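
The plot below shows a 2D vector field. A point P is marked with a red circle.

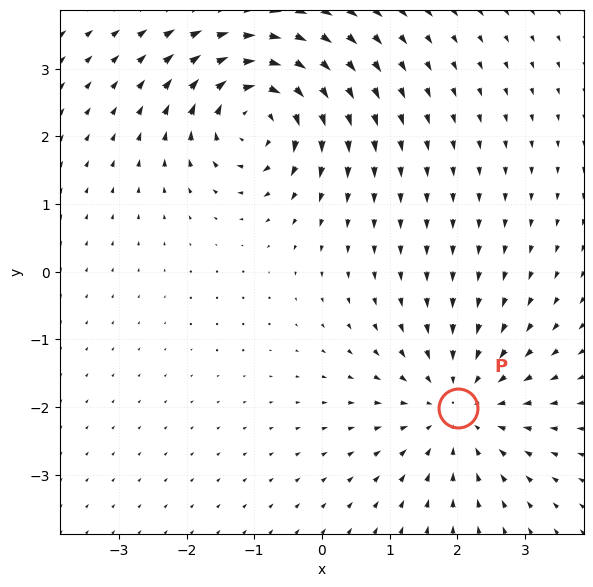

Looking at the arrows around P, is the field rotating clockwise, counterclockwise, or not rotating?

Near P at (2.0, -2.0) the arrows show no circulation. The curl there is ≈0.

not rotating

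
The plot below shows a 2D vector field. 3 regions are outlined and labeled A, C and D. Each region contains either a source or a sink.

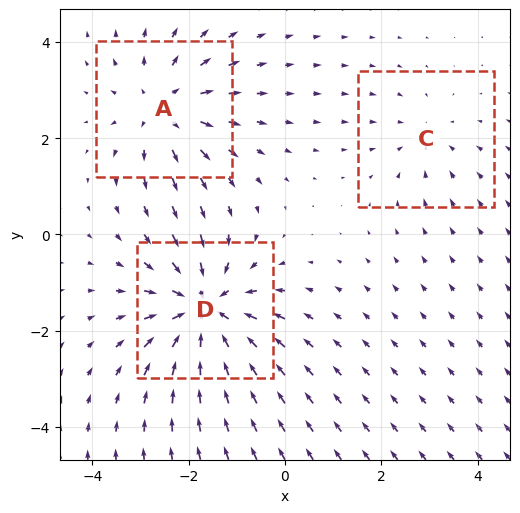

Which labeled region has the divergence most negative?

Divergence at each region's feature centre — A: about +3, C: about -2, D: about -4. Region D is most negative.

D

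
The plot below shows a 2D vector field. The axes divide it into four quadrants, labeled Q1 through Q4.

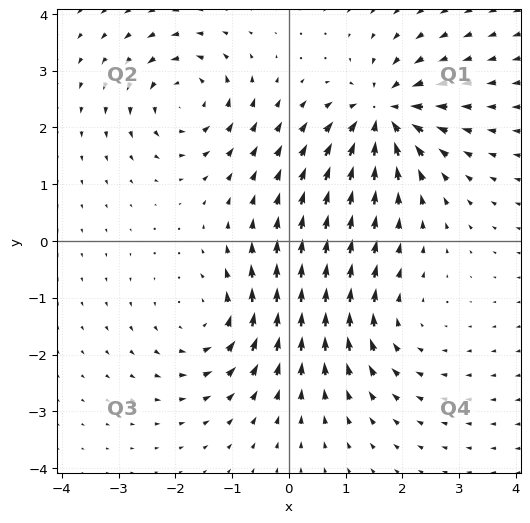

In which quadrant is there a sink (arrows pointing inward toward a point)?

Q1

The sink sits at approximately (1.7, 2.2), which lies in quadrant Q1. The divergence there is about -7, negative as expected for a sink.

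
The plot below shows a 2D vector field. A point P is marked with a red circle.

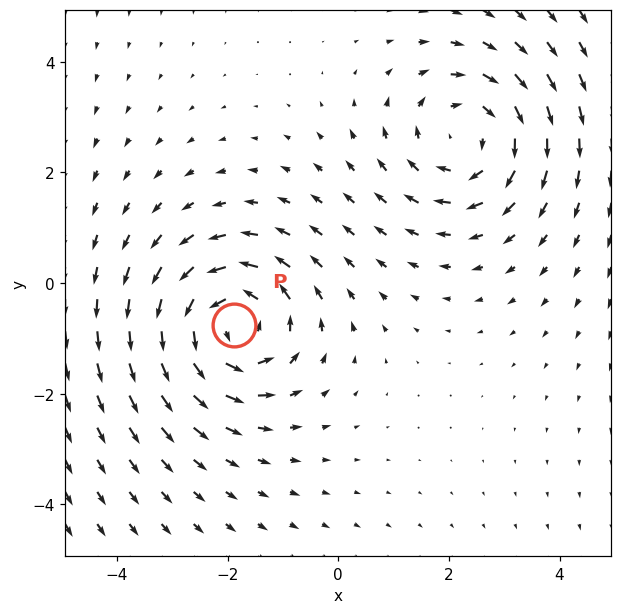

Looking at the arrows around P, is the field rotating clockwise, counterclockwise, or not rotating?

Near P at (-1.9, -0.8) the arrows circulate counterclockwise. The curl (z-component) there is about +3; positive curl means counterclockwise rotation.

counterclockwise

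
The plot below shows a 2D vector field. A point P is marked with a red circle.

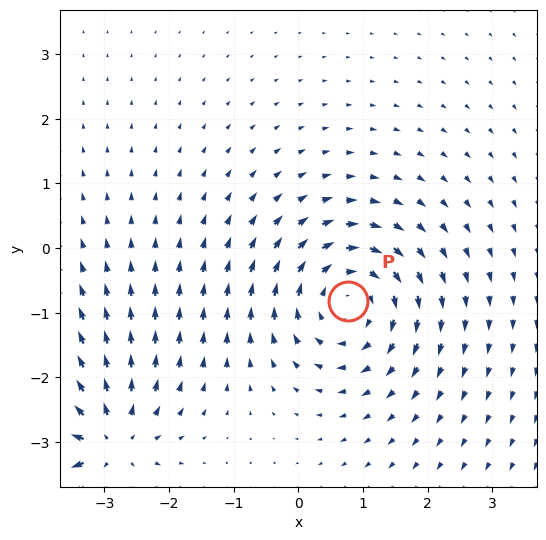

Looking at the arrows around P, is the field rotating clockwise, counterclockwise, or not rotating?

Near P at (0.8, -0.8) the arrows circulate clockwise. The curl (z-component) there is about -5; negative curl means clockwise rotation.

clockwise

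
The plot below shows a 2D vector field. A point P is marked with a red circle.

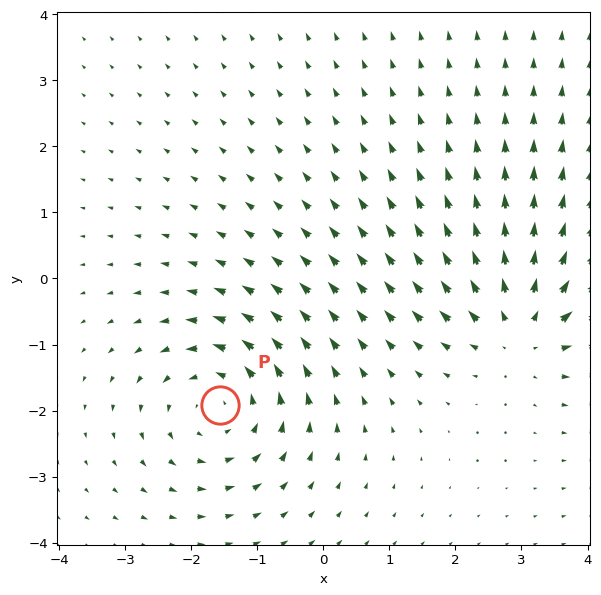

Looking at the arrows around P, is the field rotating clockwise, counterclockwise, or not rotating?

Near P at (-1.6, -1.9) the arrows circulate counterclockwise. The curl (z-component) there is about +3; positive curl means counterclockwise rotation.

counterclockwise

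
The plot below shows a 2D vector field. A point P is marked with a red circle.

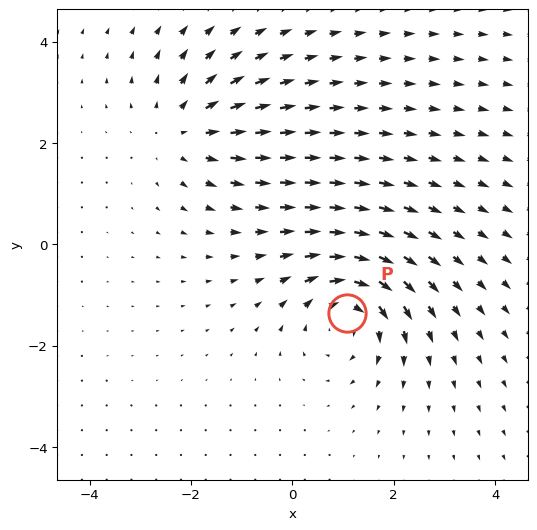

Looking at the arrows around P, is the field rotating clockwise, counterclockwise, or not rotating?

Near P at (1.1, -1.3) the arrows circulate clockwise. The curl (z-component) there is about -4; negative curl means clockwise rotation.

clockwise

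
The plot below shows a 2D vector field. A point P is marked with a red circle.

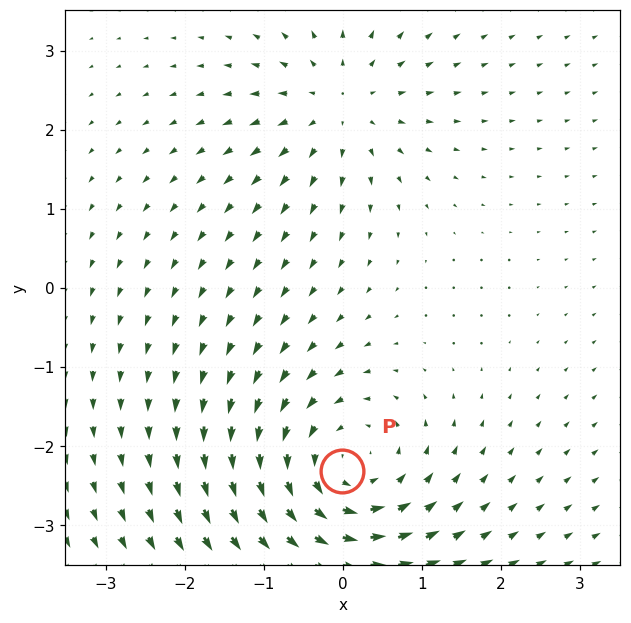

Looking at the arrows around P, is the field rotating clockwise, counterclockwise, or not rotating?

counterclockwise

Near P at (-0.0, -2.3) the arrows circulate counterclockwise. The curl (z-component) there is about +4; positive curl means counterclockwise rotation.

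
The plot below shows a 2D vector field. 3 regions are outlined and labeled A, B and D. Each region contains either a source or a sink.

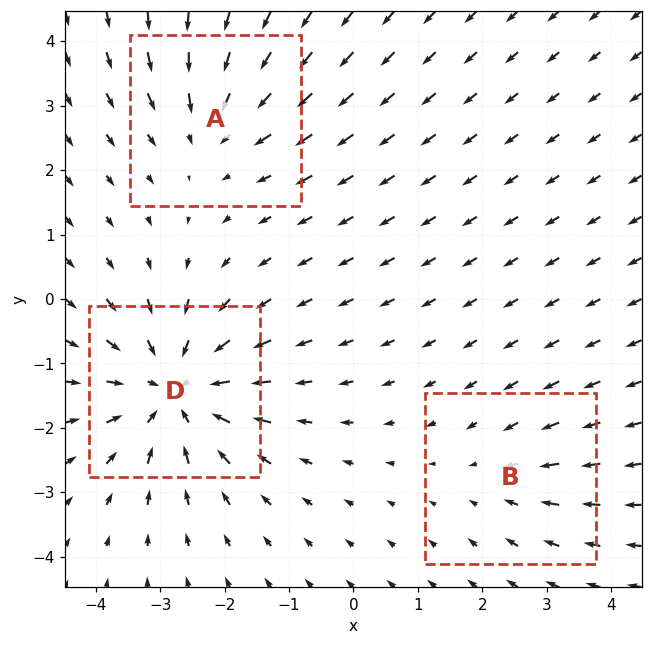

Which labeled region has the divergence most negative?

Divergence at each region's feature centre — A: about -3, B: about -2, D: about -5. Region D is most negative.

D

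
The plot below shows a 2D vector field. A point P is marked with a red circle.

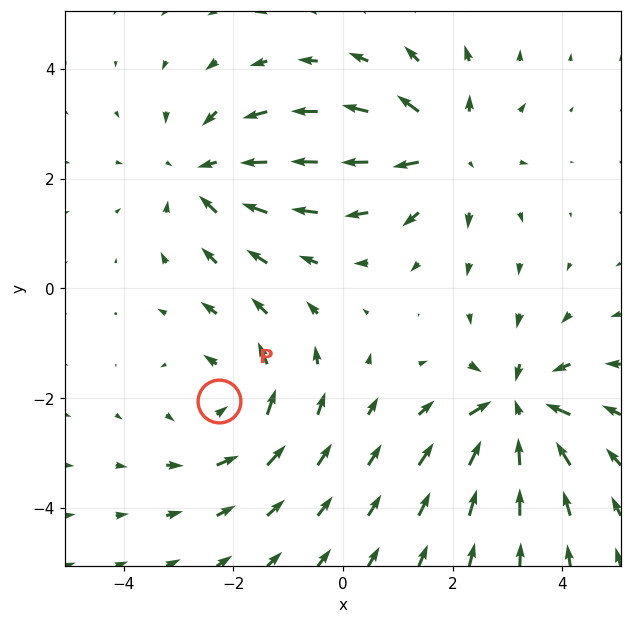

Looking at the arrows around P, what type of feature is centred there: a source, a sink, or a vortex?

At P (-2.3, -2.1) the arrows circulate counterclockwise. Divergence ≈0, curl about +3 — near-zero divergence with nonzero curl is a vortex.

vortex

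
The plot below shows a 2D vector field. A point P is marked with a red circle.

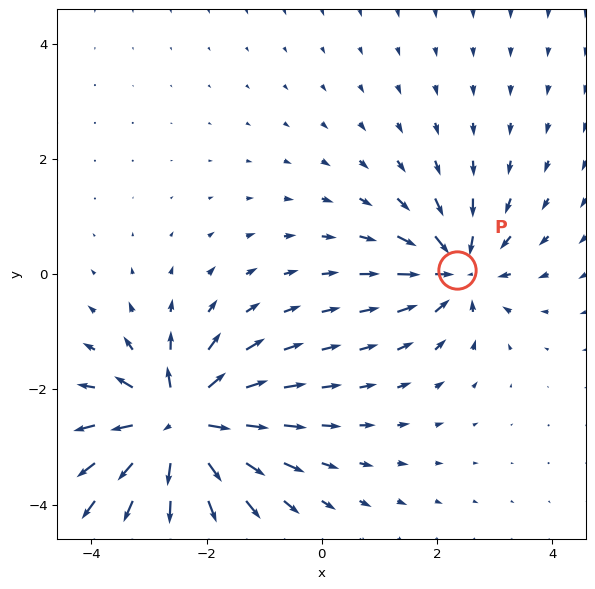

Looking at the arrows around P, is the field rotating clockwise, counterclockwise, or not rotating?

Near P at (2.3, 0.1) the arrows show no circulation. The curl there is ≈0.

not rotating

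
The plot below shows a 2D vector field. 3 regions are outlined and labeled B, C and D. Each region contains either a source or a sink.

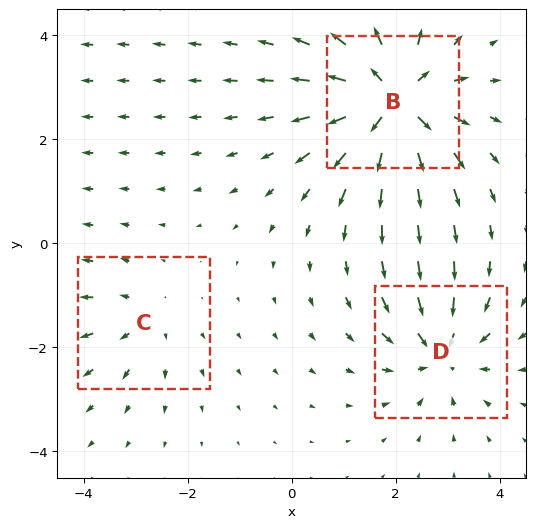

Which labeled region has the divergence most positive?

Divergence at each region's feature centre — B: about +6, C: about +2, D: about -4. Region B is most positive.

B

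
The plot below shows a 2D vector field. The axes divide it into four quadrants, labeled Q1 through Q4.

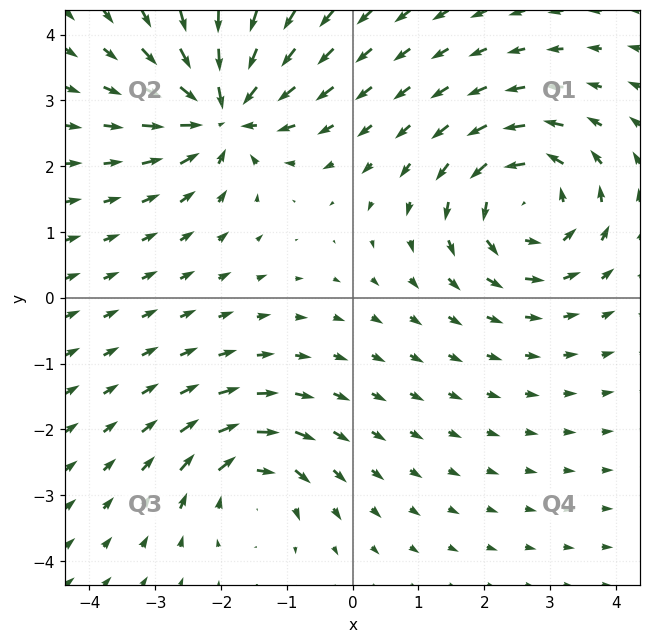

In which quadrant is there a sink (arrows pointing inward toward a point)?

The sink sits at approximately (-2.0, 2.8), which lies in quadrant Q2. The divergence there is about -6, negative as expected for a sink.

Q2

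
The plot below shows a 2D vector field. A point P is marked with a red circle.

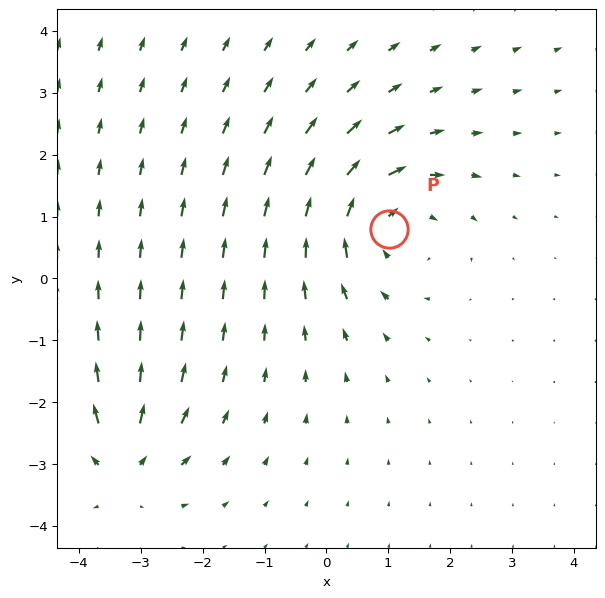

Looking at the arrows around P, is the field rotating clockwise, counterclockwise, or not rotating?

clockwise

Near P at (1.0, 0.8) the arrows circulate clockwise. The curl (z-component) there is about -5; negative curl means clockwise rotation.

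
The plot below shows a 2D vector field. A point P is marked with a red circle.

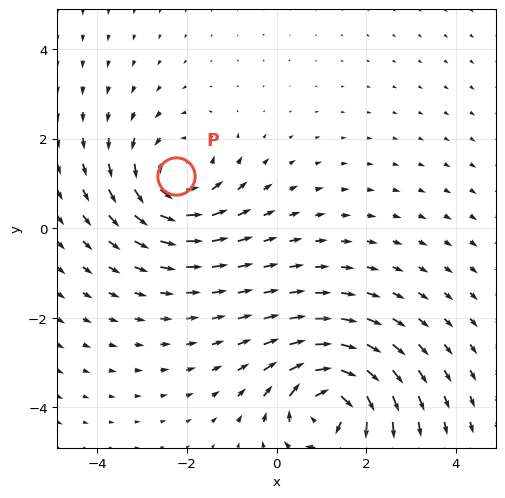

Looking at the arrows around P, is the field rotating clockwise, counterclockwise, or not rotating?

counterclockwise

Near P at (-2.3, 1.2) the arrows circulate counterclockwise. The curl (z-component) there is about +3; positive curl means counterclockwise rotation.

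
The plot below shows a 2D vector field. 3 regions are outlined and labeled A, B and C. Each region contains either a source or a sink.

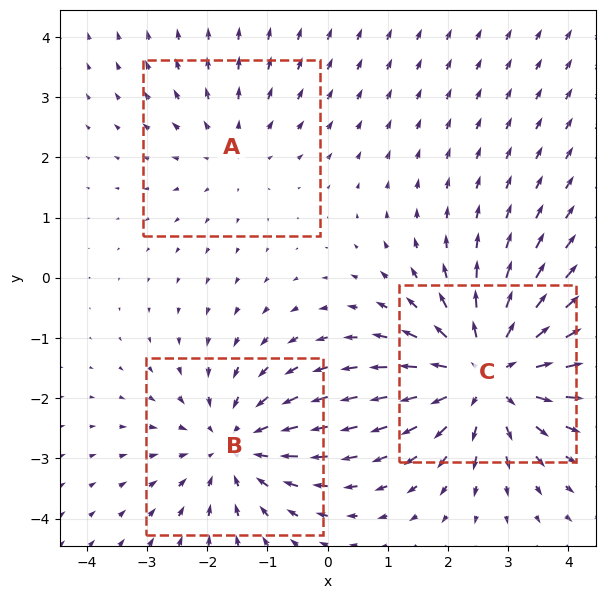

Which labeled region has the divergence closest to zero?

A

Divergence at each region's feature centre — A: about +2, B: about -3, C: about +4. Region A is closest to zero.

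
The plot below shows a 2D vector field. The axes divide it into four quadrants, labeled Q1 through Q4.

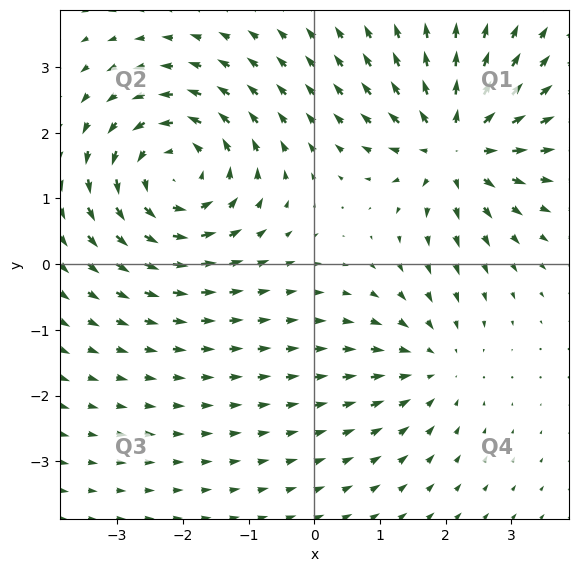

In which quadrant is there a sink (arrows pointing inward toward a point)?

The sink sits at approximately (1.8, -1.5), which lies in quadrant Q4. The divergence there is about -3, negative as expected for a sink.

Q4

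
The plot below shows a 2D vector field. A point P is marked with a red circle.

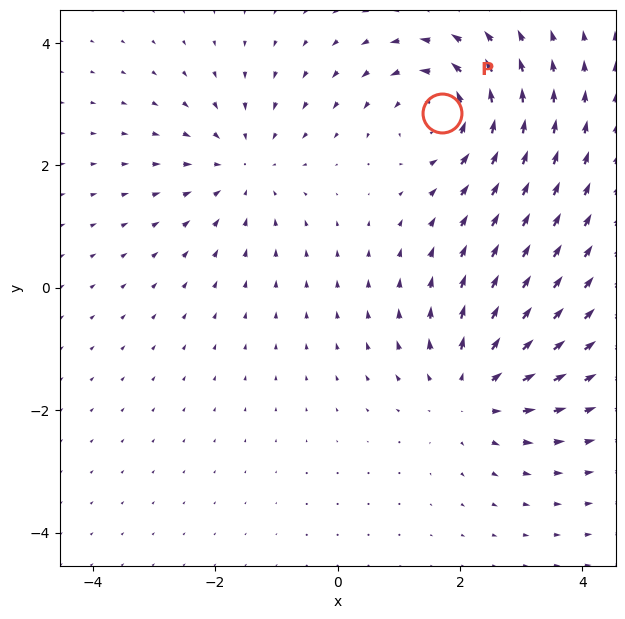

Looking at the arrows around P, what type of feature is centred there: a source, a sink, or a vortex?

At P (1.7, 2.8) the arrows circulate counterclockwise. Divergence ≈0, curl about +6 — near-zero divergence with nonzero curl is a vortex.

vortex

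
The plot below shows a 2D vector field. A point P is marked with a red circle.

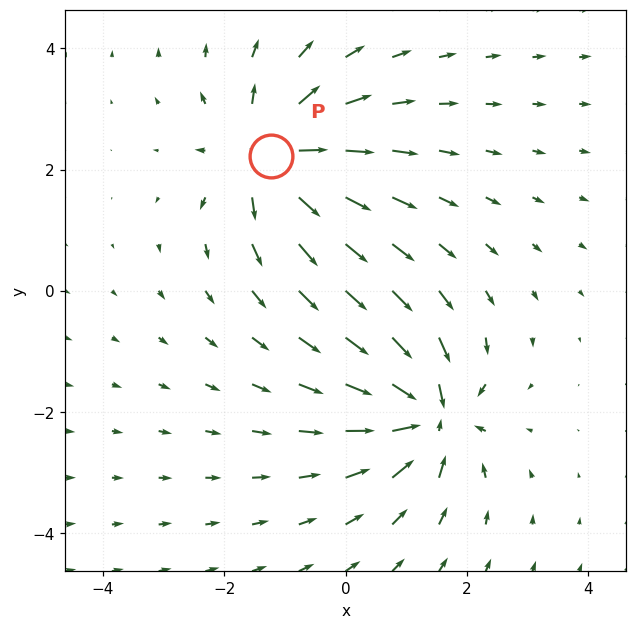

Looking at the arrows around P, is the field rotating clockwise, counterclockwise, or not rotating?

Near P at (-1.2, 2.2) the arrows show no circulation. The curl there is ≈0.

not rotating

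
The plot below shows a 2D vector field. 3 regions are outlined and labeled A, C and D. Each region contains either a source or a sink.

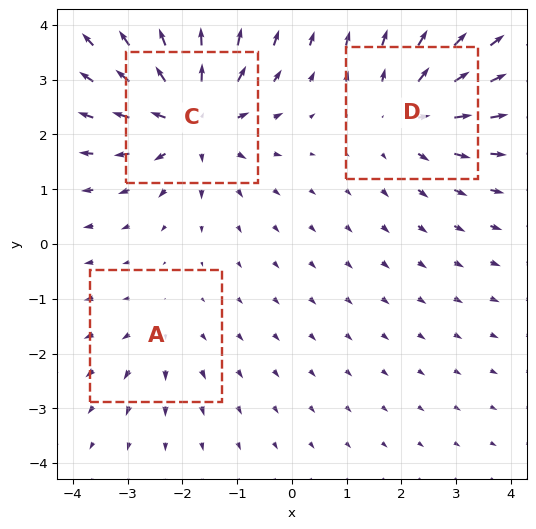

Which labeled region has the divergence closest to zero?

Divergence at each region's feature centre — A: about +2, C: about +5, D: about +3. Region A is closest to zero.

A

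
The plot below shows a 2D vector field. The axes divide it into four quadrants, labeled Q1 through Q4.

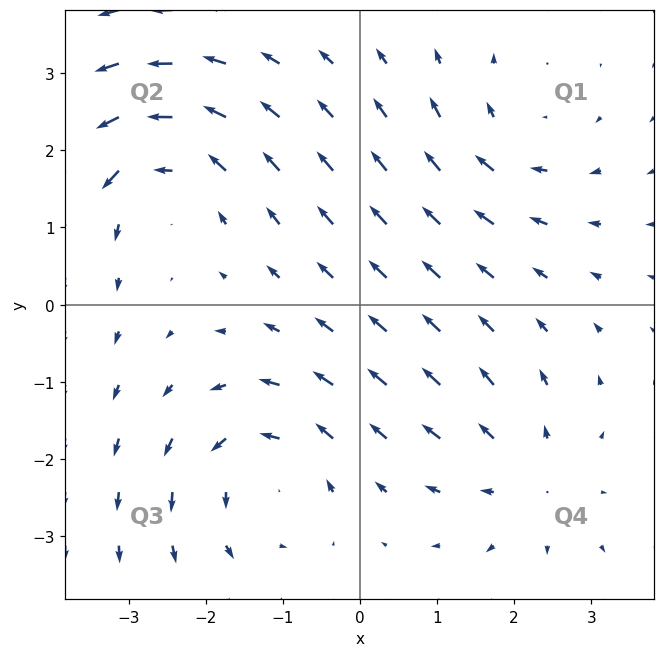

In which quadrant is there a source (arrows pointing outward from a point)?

Q4

The source sits at approximately (2.2, -2.2), which lies in quadrant Q4. The divergence there is about +3, positive as expected for a source.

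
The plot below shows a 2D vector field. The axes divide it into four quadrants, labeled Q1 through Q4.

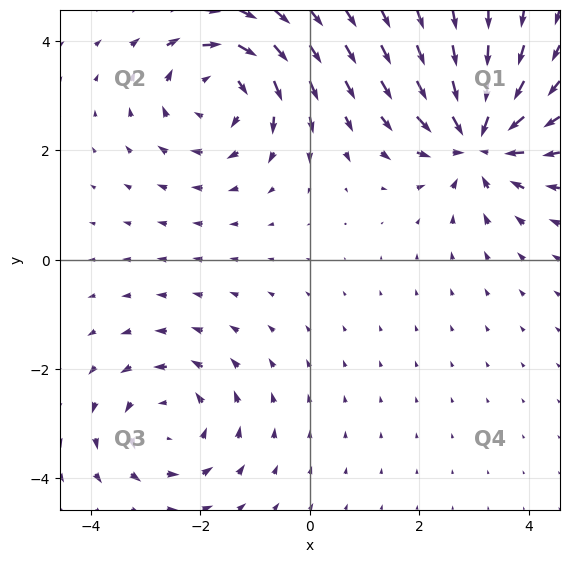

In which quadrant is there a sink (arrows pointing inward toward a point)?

The sink sits at approximately (3.1, 2.2), which lies in quadrant Q1. The divergence there is about -6, negative as expected for a sink.

Q1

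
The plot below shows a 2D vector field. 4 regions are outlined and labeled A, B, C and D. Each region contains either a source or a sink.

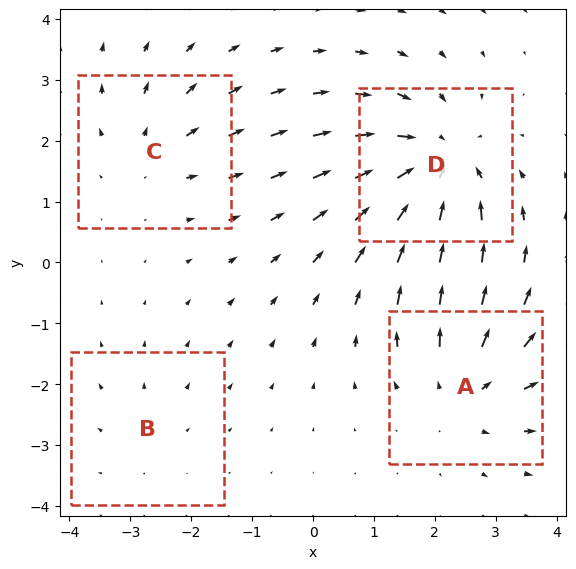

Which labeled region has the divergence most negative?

D

Divergence at each region's feature centre — A: about +4, B: about +2, C: about +3, D: about -6. Region D is most negative.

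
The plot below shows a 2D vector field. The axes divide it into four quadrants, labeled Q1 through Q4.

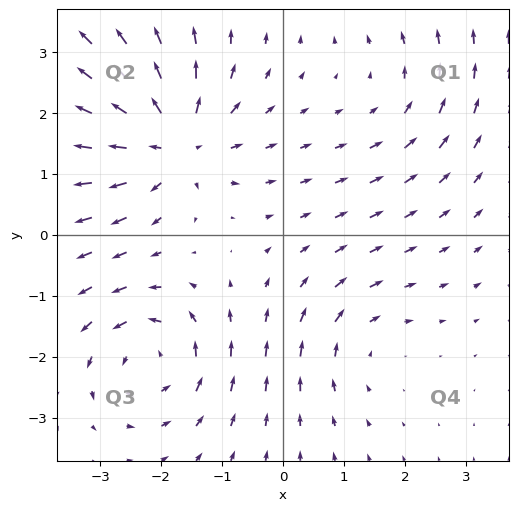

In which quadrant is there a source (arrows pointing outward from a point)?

The source sits at approximately (-1.8, 1.5), which lies in quadrant Q2. The divergence there is about +6, positive as expected for a source.

Q2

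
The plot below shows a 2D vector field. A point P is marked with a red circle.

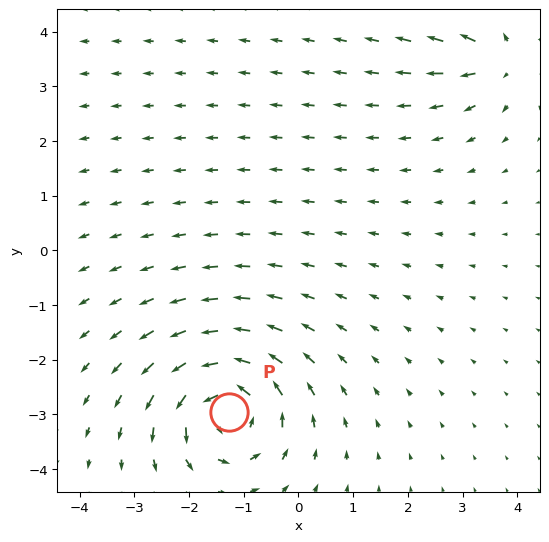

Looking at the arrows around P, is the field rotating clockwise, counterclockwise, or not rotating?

Near P at (-1.3, -2.9) the arrows circulate counterclockwise. The curl (z-component) there is about +5; positive curl means counterclockwise rotation.

counterclockwise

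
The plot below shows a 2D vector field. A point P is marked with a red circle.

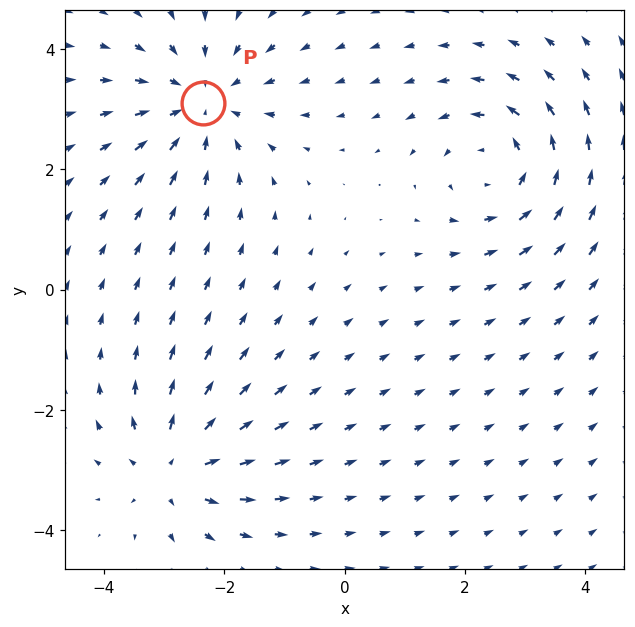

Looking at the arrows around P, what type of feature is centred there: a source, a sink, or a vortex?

At P (-2.4, 3.1) the arrows converge inward. Divergence about -4, curl ≈0 — negative divergence with near-zero curl is a sink.

sink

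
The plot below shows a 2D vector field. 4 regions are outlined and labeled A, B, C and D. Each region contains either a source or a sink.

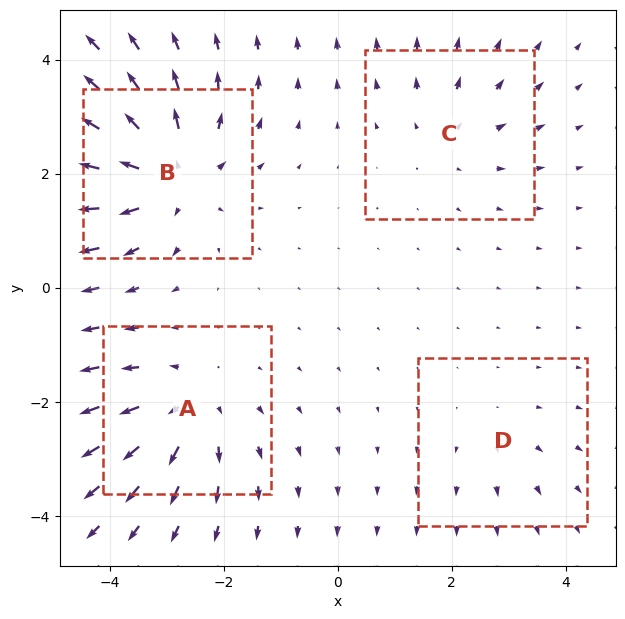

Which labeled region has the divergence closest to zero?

D

Divergence at each region's feature centre — A: about +5, B: about +6, C: about +3, D: about +2. Region D is closest to zero.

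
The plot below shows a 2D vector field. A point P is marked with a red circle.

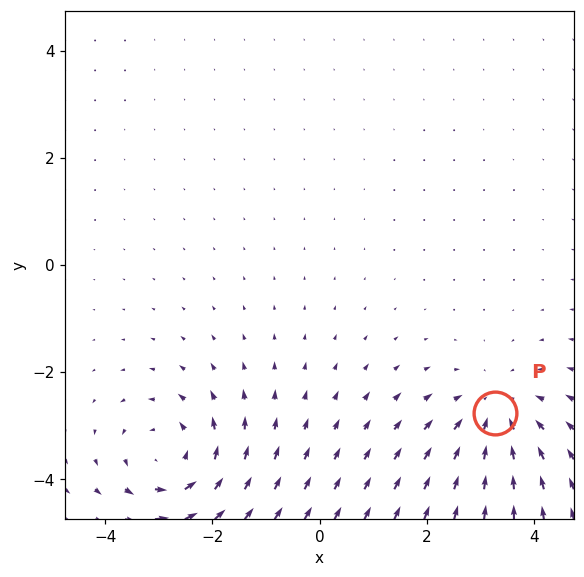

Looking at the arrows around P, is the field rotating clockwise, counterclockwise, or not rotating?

Near P at (3.3, -2.8) the arrows show no circulation. The curl there is ≈0.

not rotating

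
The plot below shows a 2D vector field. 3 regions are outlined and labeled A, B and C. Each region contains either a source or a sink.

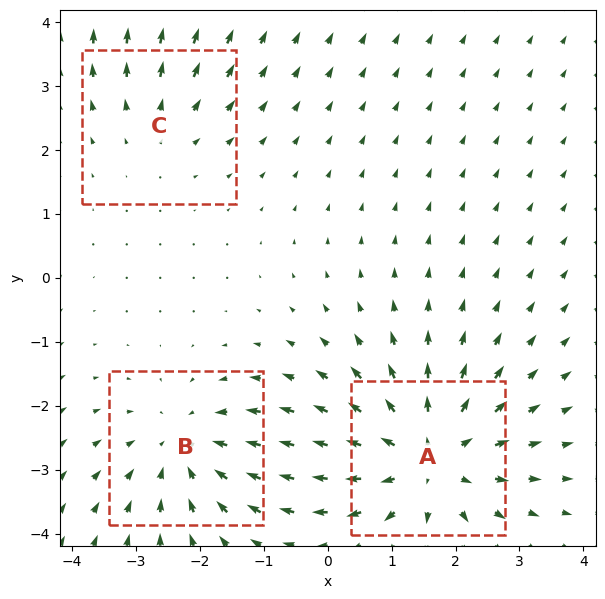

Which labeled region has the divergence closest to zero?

C

Divergence at each region's feature centre — A: about +4, B: about -3, C: about +2. Region C is closest to zero.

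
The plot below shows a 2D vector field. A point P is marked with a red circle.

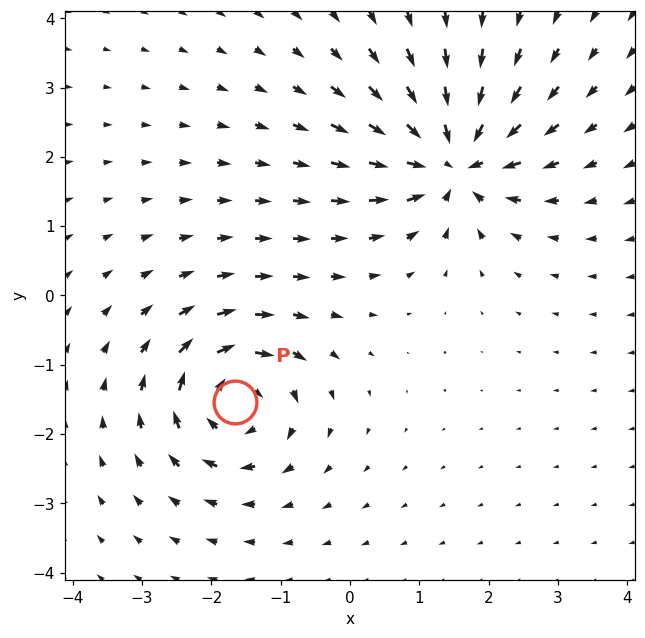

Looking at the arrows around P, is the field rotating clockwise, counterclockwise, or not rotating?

Near P at (-1.7, -1.5) the arrows circulate clockwise. The curl (z-component) there is about -6; negative curl means clockwise rotation.

clockwise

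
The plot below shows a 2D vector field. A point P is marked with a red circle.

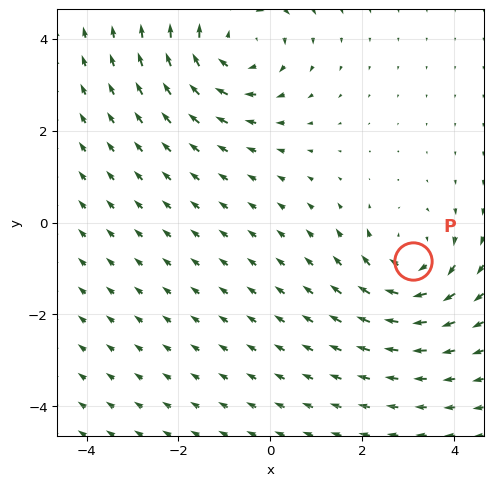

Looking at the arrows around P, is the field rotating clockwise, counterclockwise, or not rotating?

clockwise

Near P at (3.1, -0.8) the arrows circulate clockwise. The curl (z-component) there is about -3; negative curl means clockwise rotation.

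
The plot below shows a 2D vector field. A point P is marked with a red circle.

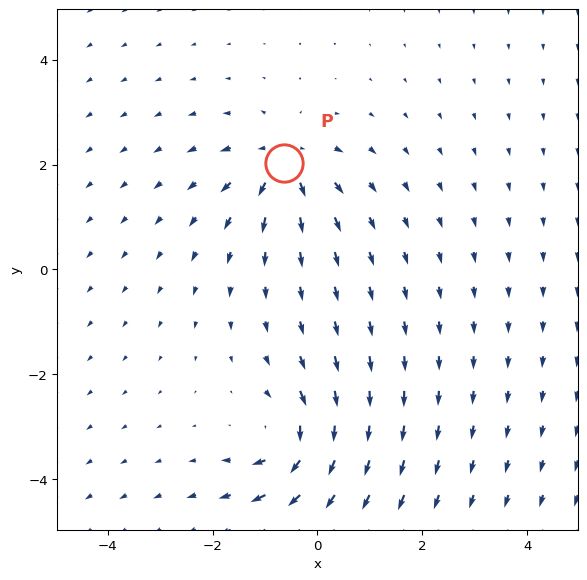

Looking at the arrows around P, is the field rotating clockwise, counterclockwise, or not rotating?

not rotating

Near P at (-0.6, 2.0) the arrows show no circulation. The curl there is ≈0.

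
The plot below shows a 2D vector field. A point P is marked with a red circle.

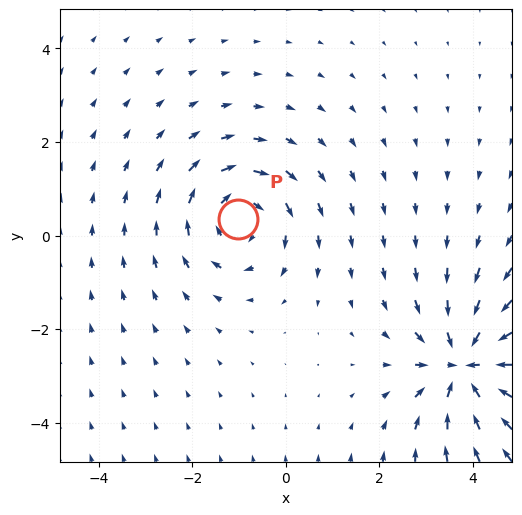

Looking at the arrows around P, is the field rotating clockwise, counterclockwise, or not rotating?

clockwise

Near P at (-1.0, 0.4) the arrows circulate clockwise. The curl (z-component) there is about -3; negative curl means clockwise rotation.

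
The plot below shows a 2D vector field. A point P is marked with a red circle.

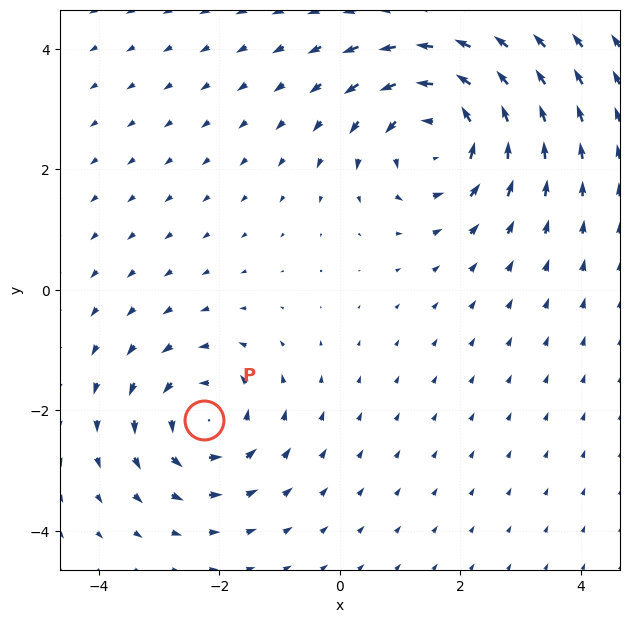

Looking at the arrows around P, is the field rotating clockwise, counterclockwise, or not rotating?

counterclockwise

Near P at (-2.3, -2.2) the arrows circulate counterclockwise. The curl (z-component) there is about +4; positive curl means counterclockwise rotation.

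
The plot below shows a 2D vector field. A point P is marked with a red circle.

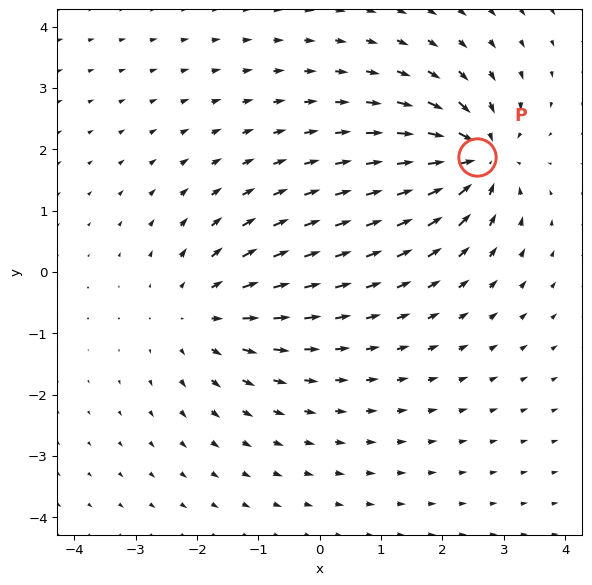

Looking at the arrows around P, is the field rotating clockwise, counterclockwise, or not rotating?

not rotating

Near P at (2.6, 1.9) the arrows show no circulation. The curl there is ≈0.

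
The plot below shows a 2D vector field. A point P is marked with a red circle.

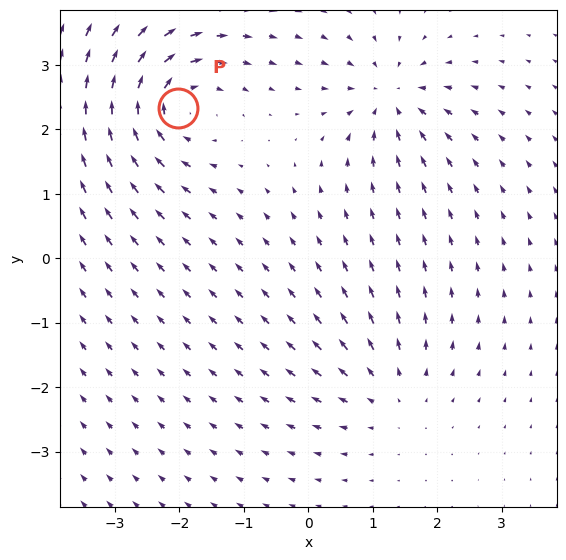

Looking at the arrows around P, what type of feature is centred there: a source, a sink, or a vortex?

vortex

At P (-2.0, 2.3) the arrows circulate clockwise. Divergence ≈0, curl about -5 — near-zero divergence with nonzero curl is a vortex.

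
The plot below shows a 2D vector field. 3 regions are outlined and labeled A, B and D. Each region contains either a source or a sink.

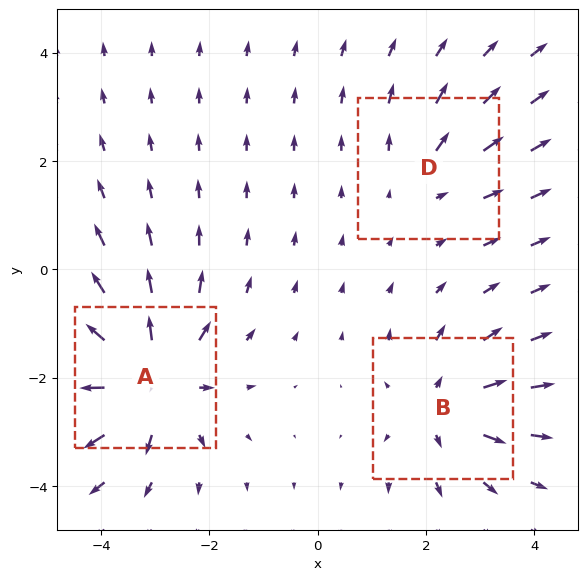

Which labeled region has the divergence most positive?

Divergence at each region's feature centre — A: about +6, B: about +4, D: about +2. Region A is most positive.

A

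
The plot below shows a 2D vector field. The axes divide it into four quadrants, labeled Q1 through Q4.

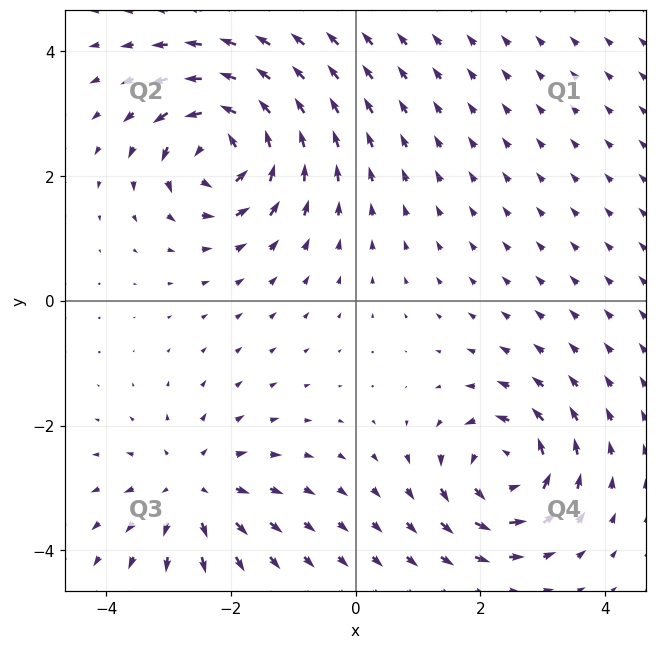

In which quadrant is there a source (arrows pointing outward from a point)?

Q3

The source sits at approximately (-2.6, -3.0), which lies in quadrant Q3. The divergence there is about +4, positive as expected for a source.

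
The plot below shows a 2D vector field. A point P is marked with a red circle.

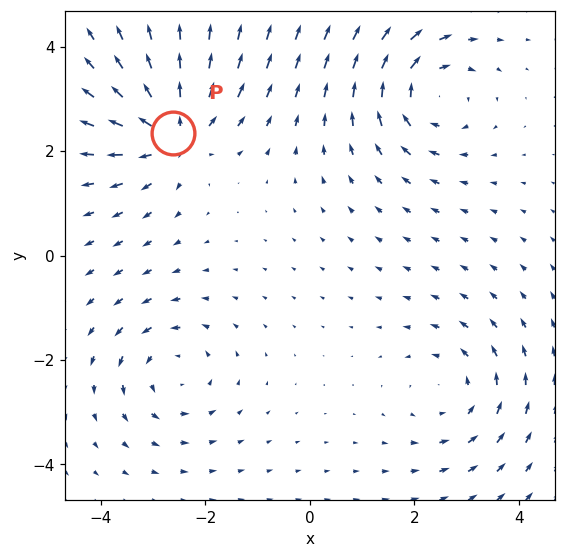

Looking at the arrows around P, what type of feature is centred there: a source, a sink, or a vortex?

At P (-2.6, 2.4) the arrows spread outward. Divergence about +6, curl ≈0 — positive divergence with near-zero curl is a source.

source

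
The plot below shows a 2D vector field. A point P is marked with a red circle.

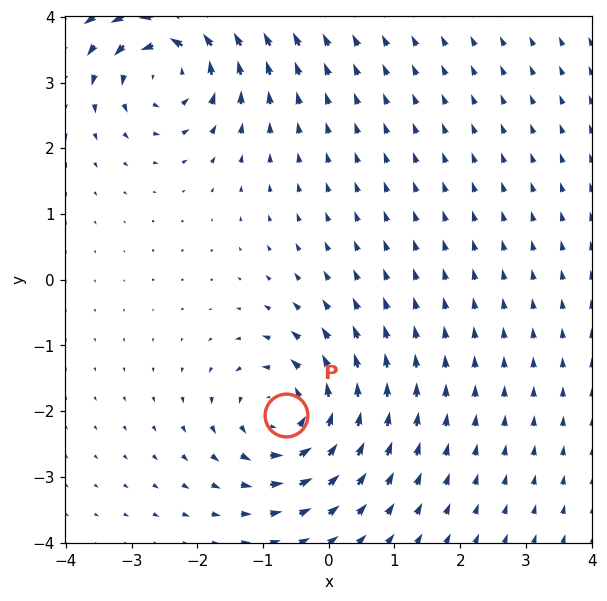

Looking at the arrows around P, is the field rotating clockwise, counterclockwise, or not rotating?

Near P at (-0.6, -2.1) the arrows circulate counterclockwise. The curl (z-component) there is about +5; positive curl means counterclockwise rotation.

counterclockwise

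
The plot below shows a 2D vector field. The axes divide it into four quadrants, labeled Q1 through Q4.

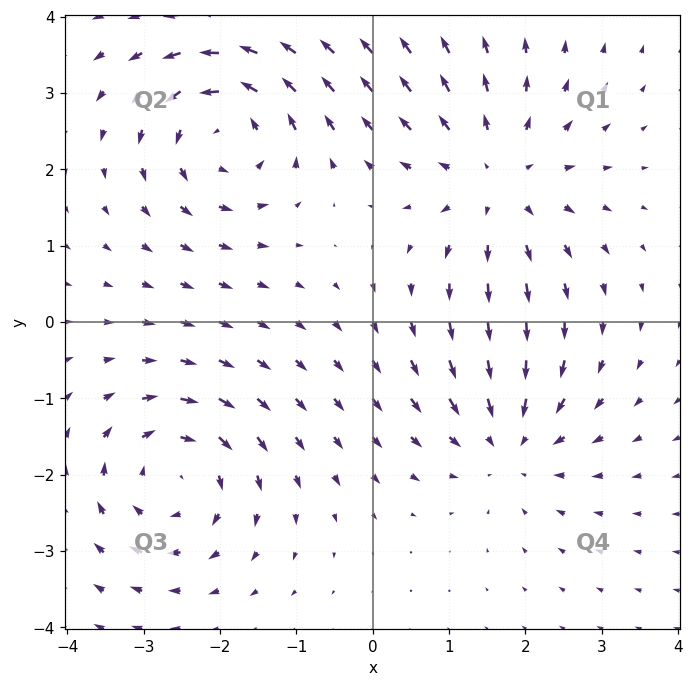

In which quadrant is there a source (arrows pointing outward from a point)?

The source sits at approximately (1.6, 1.8), which lies in quadrant Q1. The divergence there is about +4, positive as expected for a source.

Q1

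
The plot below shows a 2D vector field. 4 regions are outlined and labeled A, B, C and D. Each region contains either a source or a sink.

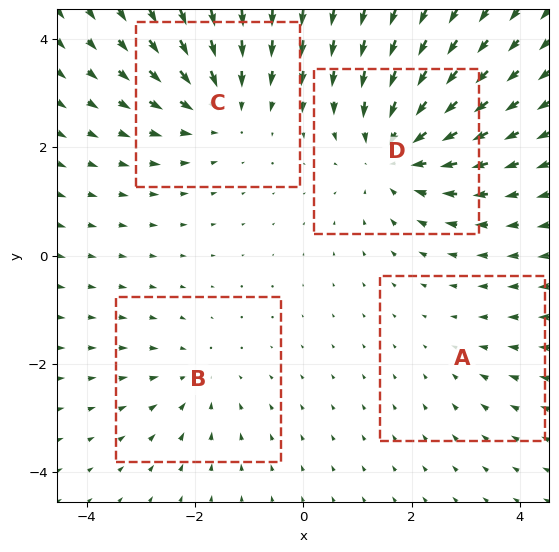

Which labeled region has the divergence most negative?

Divergence at each region's feature centre — A: about -2, B: about -3, C: about -4, D: about -6. Region D is most negative.

D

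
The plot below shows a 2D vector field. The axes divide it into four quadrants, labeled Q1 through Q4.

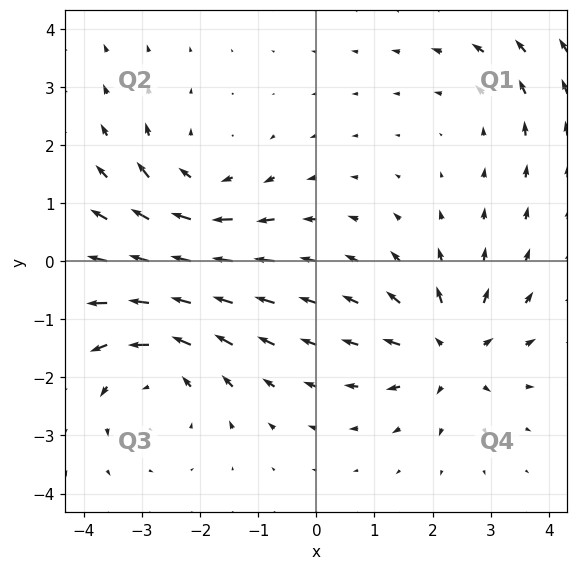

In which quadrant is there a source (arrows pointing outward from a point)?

The source sits at approximately (2.3, -1.6), which lies in quadrant Q4. The divergence there is about +5, positive as expected for a source.

Q4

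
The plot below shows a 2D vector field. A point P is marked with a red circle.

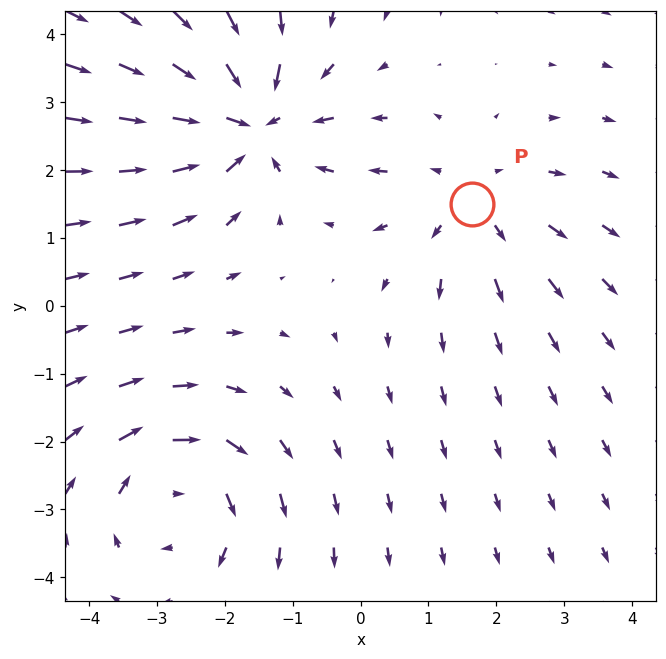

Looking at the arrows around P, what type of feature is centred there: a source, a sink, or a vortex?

At P (1.6, 1.5) the arrows spread outward. Divergence about +2, curl ≈0 — positive divergence with near-zero curl is a source.

source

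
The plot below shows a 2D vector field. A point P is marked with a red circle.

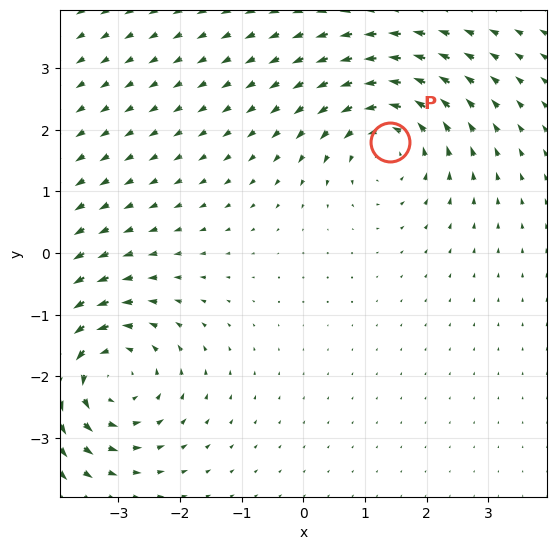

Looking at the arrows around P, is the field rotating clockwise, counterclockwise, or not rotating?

counterclockwise

Near P at (1.4, 1.8) the arrows circulate counterclockwise. The curl (z-component) there is about +3; positive curl means counterclockwise rotation.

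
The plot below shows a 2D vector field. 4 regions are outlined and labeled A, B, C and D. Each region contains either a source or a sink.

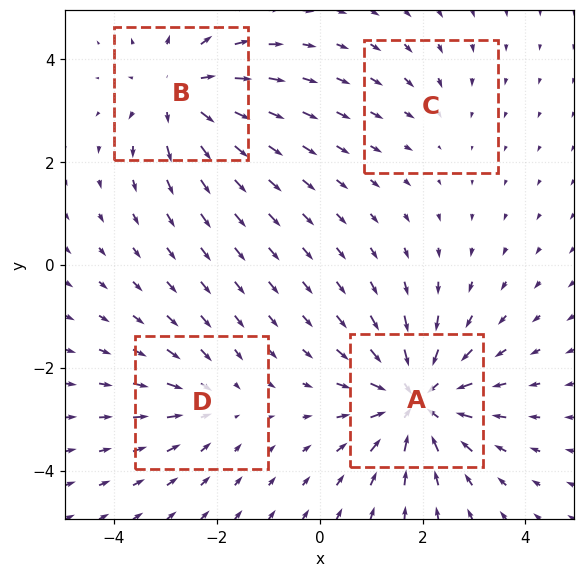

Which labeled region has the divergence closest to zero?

C

Divergence at each region's feature centre — A: about -7, B: about +5, C: about -2, D: about -3. Region C is closest to zero.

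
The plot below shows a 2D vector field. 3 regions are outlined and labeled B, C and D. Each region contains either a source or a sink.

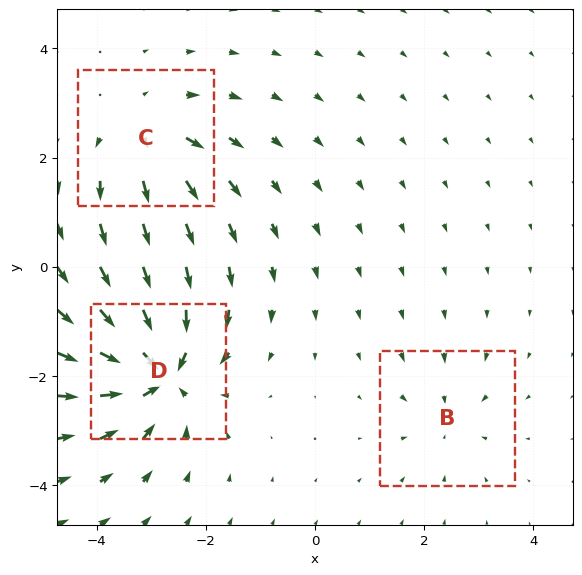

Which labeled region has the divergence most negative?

Divergence at each region's feature centre — B: about -2, C: about +4, D: about -6. Region D is most negative.

D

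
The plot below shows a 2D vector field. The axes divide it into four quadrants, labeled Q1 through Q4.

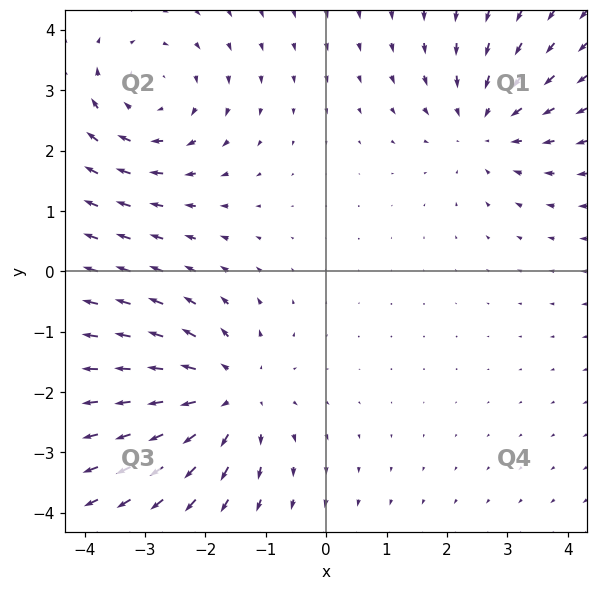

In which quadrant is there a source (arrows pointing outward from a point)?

The source sits at approximately (-1.6, -2.0), which lies in quadrant Q3. The divergence there is about +4, positive as expected for a source.

Q3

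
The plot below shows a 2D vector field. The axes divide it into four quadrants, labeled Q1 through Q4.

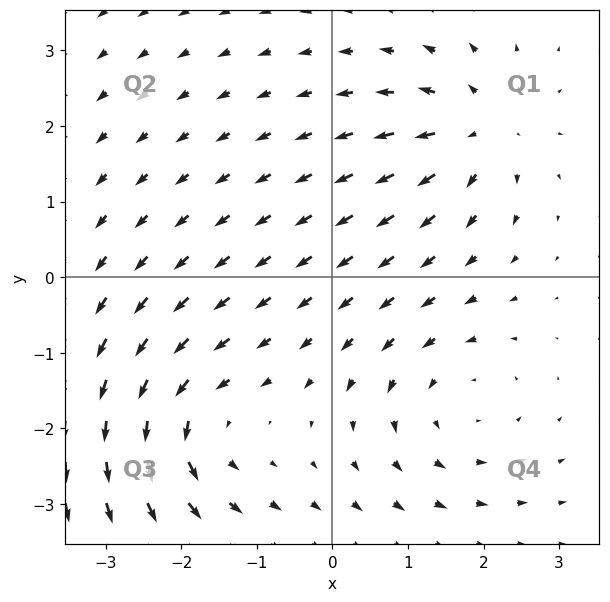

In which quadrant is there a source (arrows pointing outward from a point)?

The source sits at approximately (1.9, 2.0), which lies in quadrant Q1. The divergence there is about +4, positive as expected for a source.

Q1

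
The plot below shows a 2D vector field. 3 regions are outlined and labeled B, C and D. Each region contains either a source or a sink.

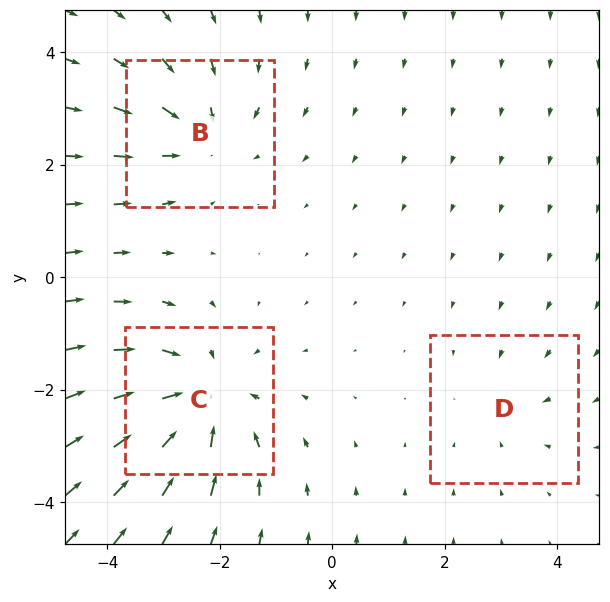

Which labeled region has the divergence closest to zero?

D

Divergence at each region's feature centre — B: about -3, C: about -4, D: about -2. Region D is closest to zero.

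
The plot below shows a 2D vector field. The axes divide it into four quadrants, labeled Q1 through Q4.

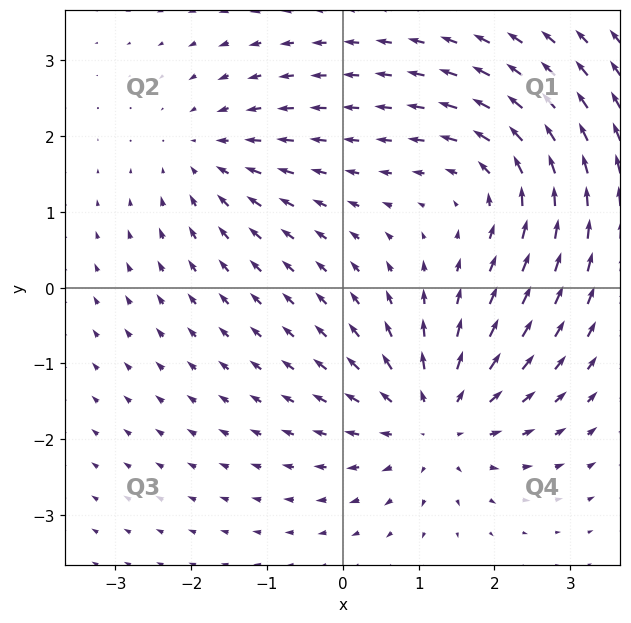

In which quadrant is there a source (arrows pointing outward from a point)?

The source sits at approximately (1.2, -1.7), which lies in quadrant Q4. The divergence there is about +5, positive as expected for a source.

Q4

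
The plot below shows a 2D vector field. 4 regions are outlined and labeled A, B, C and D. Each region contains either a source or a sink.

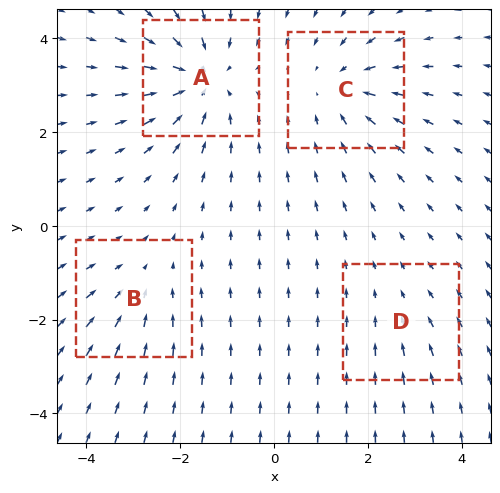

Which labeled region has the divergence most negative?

A

Divergence at each region's feature centre — A: about -6, B: about -3, C: about -4, D: about -2. Region A is most negative.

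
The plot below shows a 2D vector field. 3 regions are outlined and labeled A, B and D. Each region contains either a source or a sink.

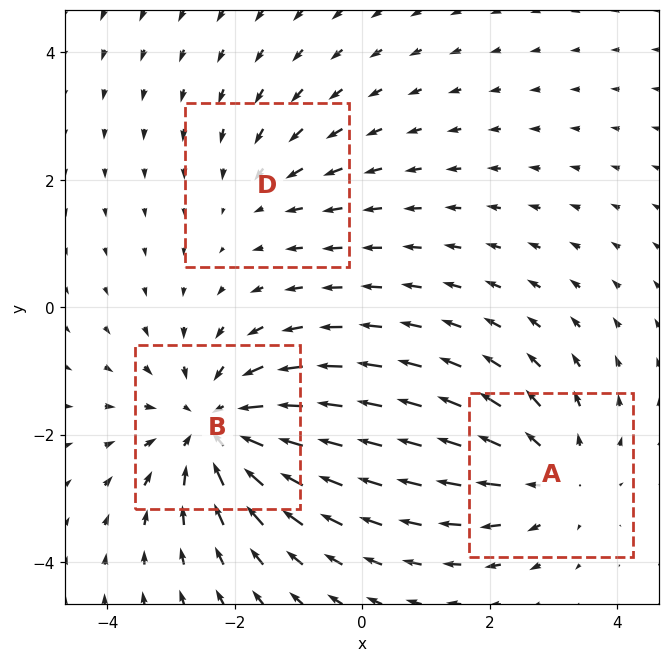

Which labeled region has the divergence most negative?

Divergence at each region's feature centre — A: about +3, B: about -4, D: about -2. Region B is most negative.

B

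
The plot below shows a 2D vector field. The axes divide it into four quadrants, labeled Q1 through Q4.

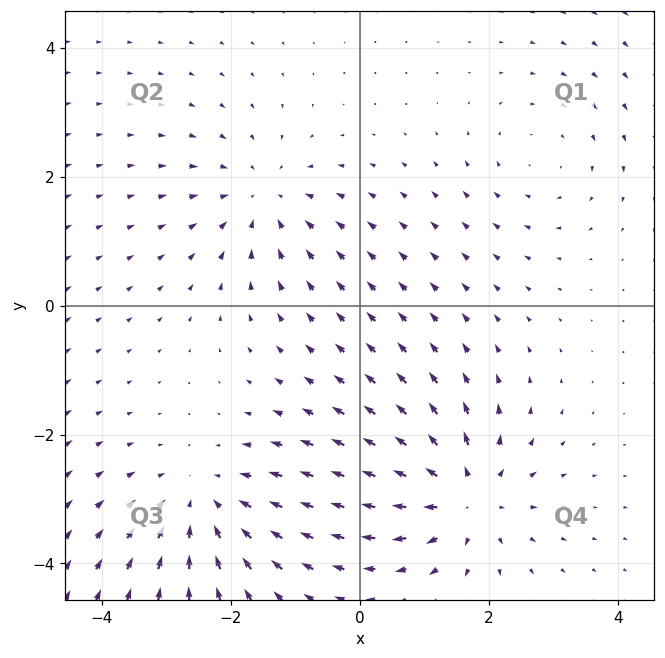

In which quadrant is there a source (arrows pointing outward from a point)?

Q4

The source sits at approximately (1.6, -3.0), which lies in quadrant Q4. The divergence there is about +6, positive as expected for a source.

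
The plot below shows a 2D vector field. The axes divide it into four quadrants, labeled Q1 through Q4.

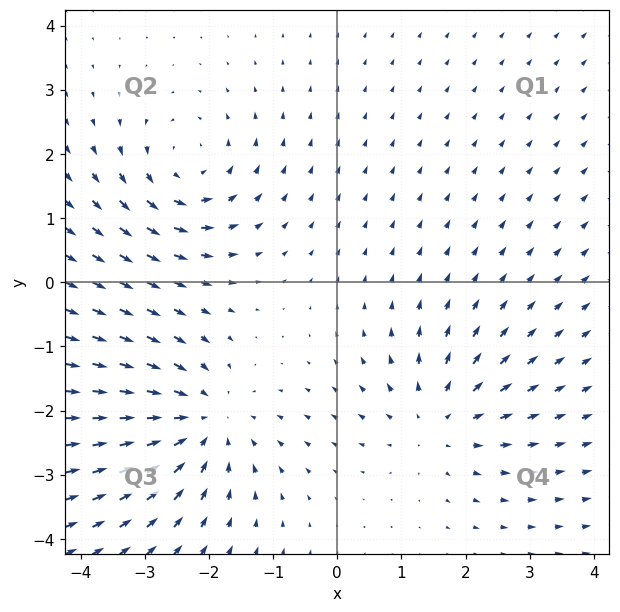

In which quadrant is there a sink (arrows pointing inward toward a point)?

Q3

The sink sits at approximately (-2.1, -2.2), which lies in quadrant Q3. The divergence there is about -4, negative as expected for a sink.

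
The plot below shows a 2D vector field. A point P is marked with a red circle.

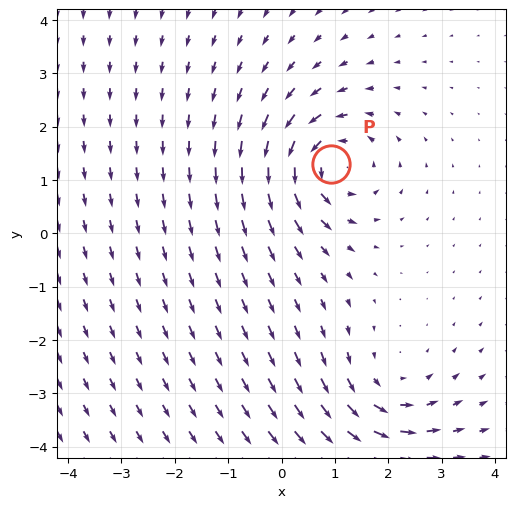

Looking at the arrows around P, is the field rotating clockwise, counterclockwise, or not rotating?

Near P at (0.9, 1.3) the arrows circulate counterclockwise. The curl (z-component) there is about +5; positive curl means counterclockwise rotation.

counterclockwise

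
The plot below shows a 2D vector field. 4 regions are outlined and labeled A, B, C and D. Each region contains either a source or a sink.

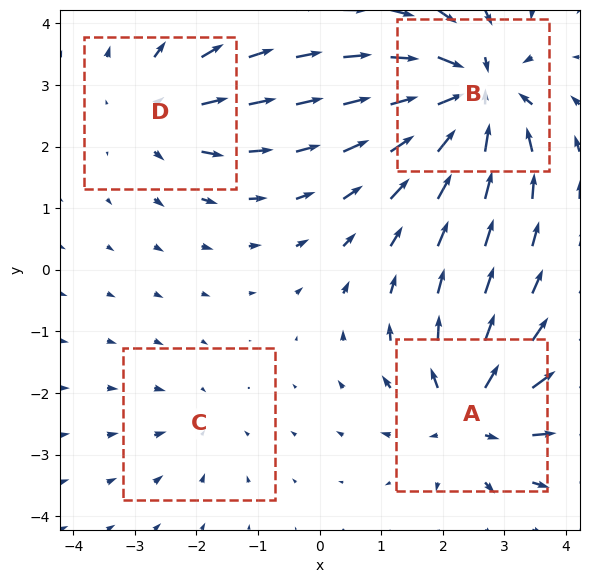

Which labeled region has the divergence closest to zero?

C

Divergence at each region's feature centre — A: about +6, B: about -8, C: about -2, D: about +4. Region C is closest to zero.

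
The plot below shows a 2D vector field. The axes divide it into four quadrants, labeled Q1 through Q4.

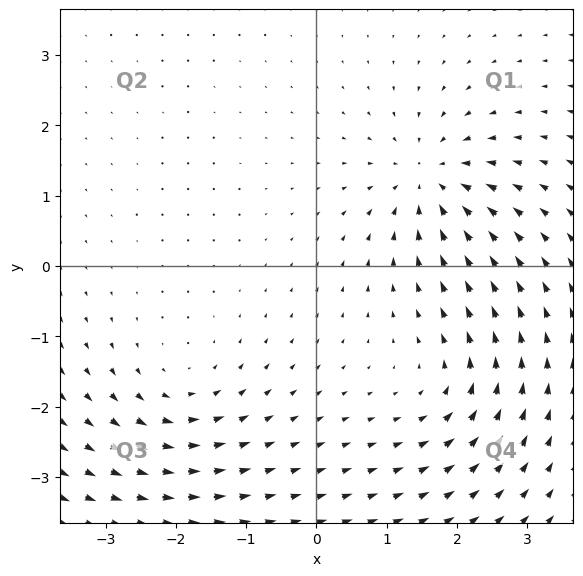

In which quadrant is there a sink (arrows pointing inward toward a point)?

Q1

The sink sits at approximately (1.6, 1.2), which lies in quadrant Q1. The divergence there is about -5, negative as expected for a sink.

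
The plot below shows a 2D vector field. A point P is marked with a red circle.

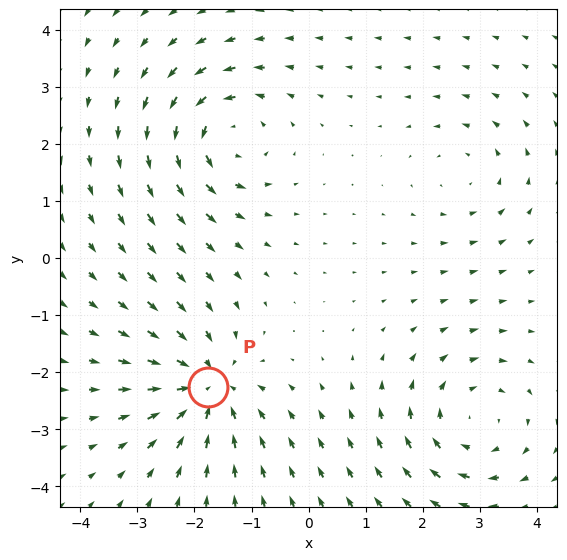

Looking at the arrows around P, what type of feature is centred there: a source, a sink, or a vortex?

At P (-1.8, -2.3) the arrows converge inward. Divergence about -5, curl ≈0 — negative divergence with near-zero curl is a sink.

sink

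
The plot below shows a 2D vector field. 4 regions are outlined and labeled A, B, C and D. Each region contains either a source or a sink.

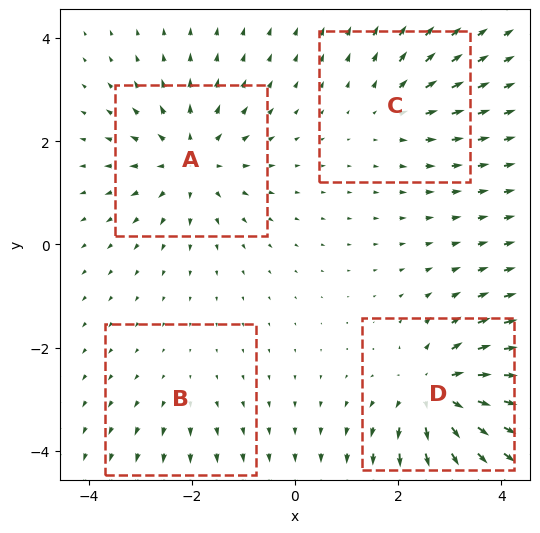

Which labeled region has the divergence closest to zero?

B

Divergence at each region's feature centre — A: about +5, B: about +2, C: about +3, D: about +7. Region B is closest to zero.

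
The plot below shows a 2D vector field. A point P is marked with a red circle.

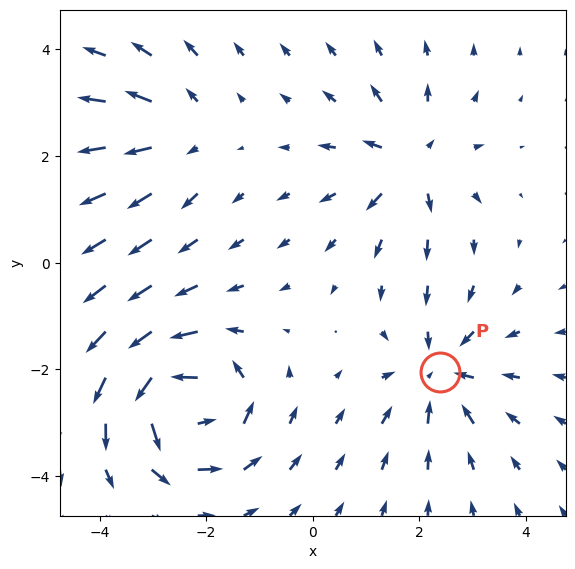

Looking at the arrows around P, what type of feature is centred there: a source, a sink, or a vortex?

sink

At P (2.4, -2.1) the arrows converge inward. Divergence about -4, curl ≈0 — negative divergence with near-zero curl is a sink.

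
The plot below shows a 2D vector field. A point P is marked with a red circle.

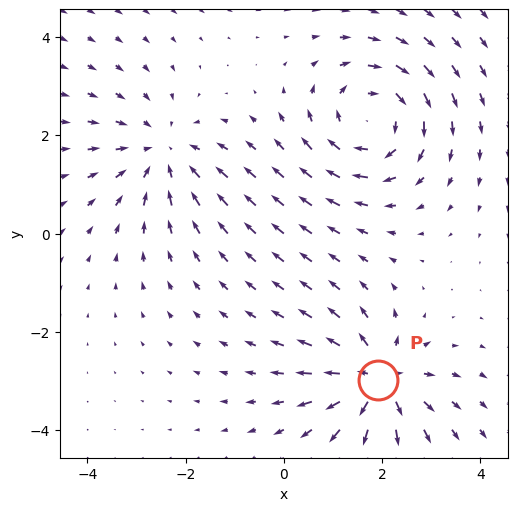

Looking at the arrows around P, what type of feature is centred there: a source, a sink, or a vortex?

At P (1.9, -3.0) the arrows spread outward. Divergence about +6, curl ≈0 — positive divergence with near-zero curl is a source.

source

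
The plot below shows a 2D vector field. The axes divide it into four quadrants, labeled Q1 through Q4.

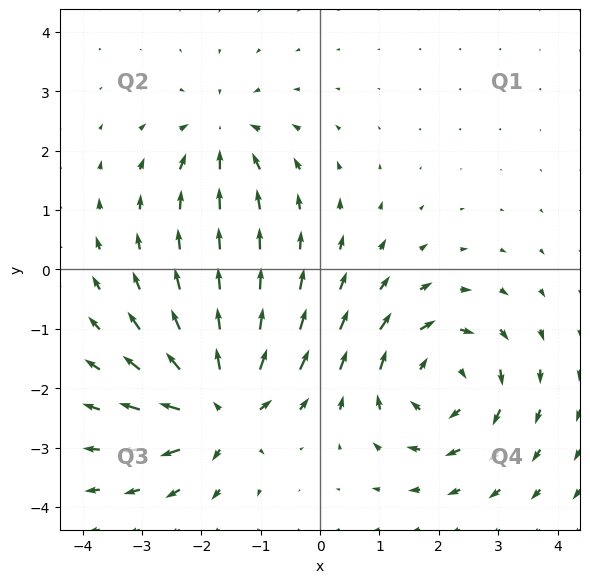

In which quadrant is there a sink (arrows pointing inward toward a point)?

The sink sits at approximately (-1.6, 2.2), which lies in quadrant Q2. The divergence there is about -3, negative as expected for a sink.

Q2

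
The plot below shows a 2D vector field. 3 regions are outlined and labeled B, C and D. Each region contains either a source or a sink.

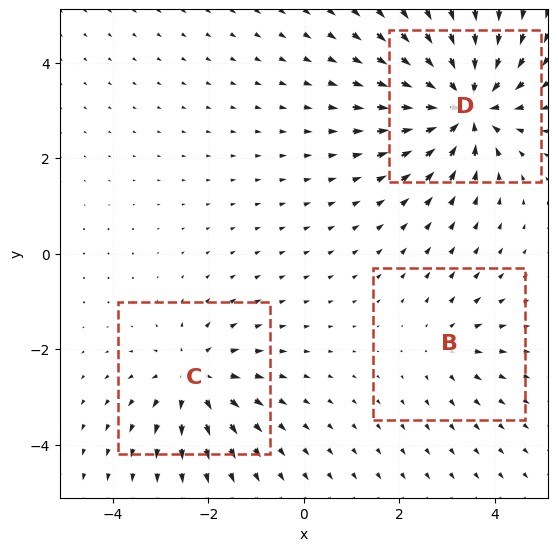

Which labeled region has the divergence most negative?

Divergence at each region's feature centre — B: about +2, C: about +4, D: about -6. Region D is most negative.

D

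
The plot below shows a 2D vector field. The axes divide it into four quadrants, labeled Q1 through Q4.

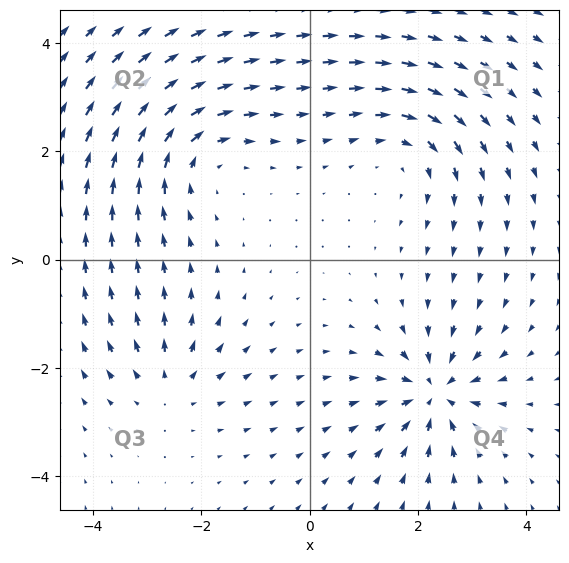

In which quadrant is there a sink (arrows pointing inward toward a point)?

Q4

The sink sits at approximately (2.3, -2.5), which lies in quadrant Q4. The divergence there is about -7, negative as expected for a sink.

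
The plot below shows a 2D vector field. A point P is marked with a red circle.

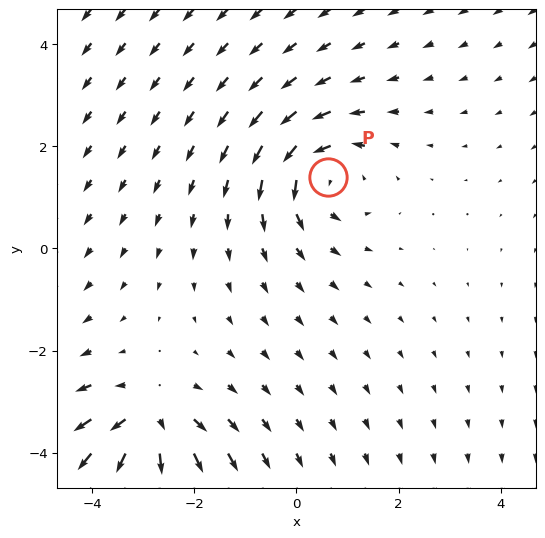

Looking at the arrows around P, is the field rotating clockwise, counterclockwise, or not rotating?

counterclockwise

Near P at (0.6, 1.4) the arrows circulate counterclockwise. The curl (z-component) there is about +3; positive curl means counterclockwise rotation.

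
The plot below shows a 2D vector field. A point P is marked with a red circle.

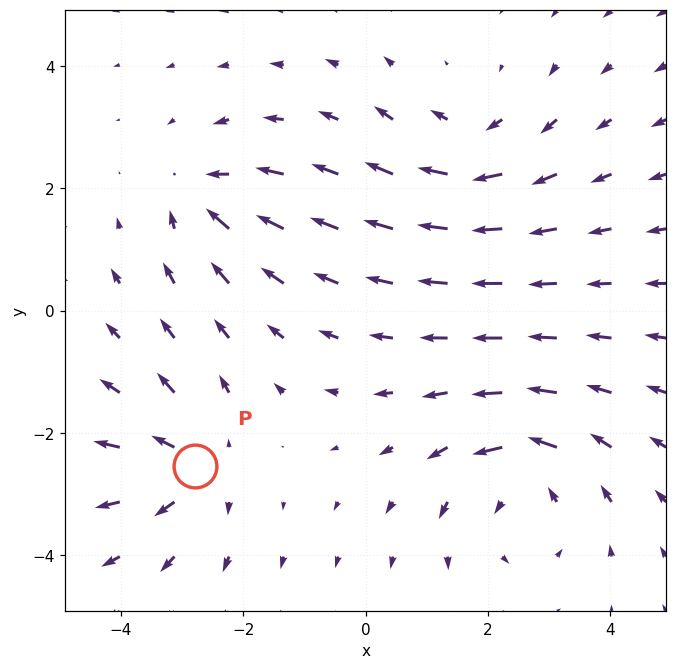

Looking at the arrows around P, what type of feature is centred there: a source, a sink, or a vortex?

source

At P (-2.8, -2.5) the arrows spread outward. Divergence about +5, curl ≈0 — positive divergence with near-zero curl is a source.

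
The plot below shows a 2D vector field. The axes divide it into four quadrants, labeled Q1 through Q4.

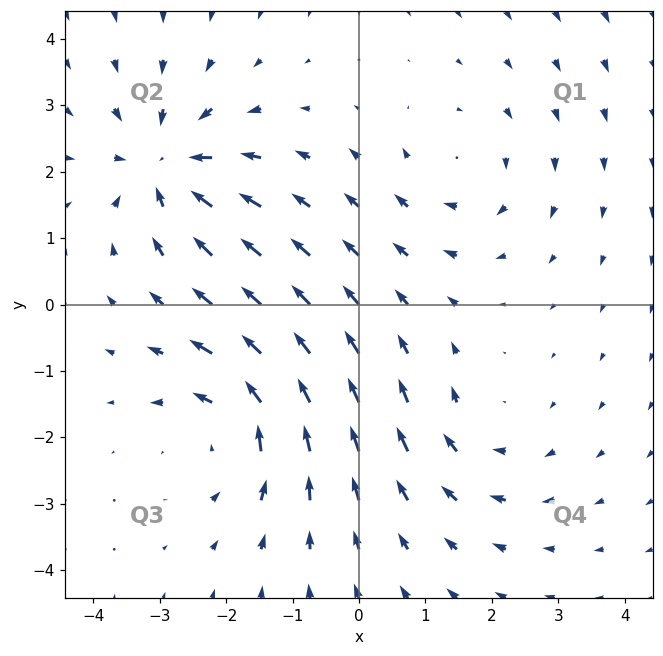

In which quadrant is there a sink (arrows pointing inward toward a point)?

The sink sits at approximately (-2.9, 2.1), which lies in quadrant Q2. The divergence there is about -5, negative as expected for a sink.

Q2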